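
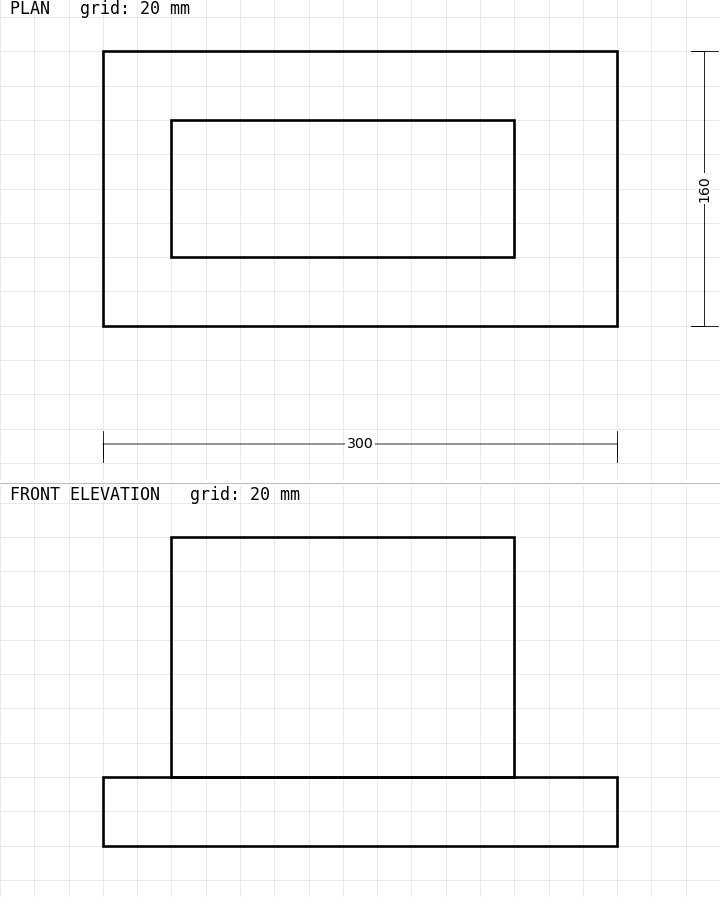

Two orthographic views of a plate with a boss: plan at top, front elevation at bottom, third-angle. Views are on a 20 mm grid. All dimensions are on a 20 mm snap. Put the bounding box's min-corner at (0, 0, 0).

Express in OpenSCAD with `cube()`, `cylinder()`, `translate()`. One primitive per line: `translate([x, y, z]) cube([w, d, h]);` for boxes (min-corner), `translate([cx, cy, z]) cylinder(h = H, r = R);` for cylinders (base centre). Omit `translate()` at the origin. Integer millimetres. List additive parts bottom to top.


cube([300, 160, 40]);
translate([40, 40, 40]) cube([200, 80, 140]);


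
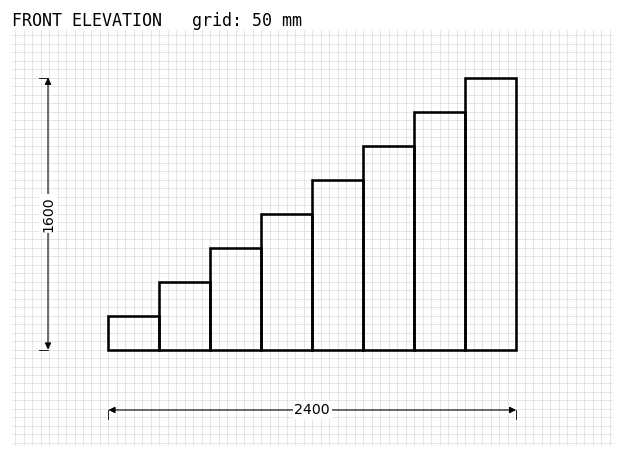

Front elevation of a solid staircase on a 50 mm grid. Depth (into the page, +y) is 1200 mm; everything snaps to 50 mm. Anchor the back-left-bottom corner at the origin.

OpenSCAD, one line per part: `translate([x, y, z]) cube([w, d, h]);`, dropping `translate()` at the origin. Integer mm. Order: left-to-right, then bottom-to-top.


cube([300, 1200, 200]);
translate([300, 0, 0]) cube([300, 1200, 400]);
translate([600, 0, 0]) cube([300, 1200, 600]);
translate([900, 0, 0]) cube([300, 1200, 800]);
translate([1200, 0, 0]) cube([300, 1200, 1000]);
translate([1500, 0, 0]) cube([300, 1200, 1200]);
translate([1800, 0, 0]) cube([300, 1200, 1400]);
translate([2100, 0, 0]) cube([300, 1200, 1600]);


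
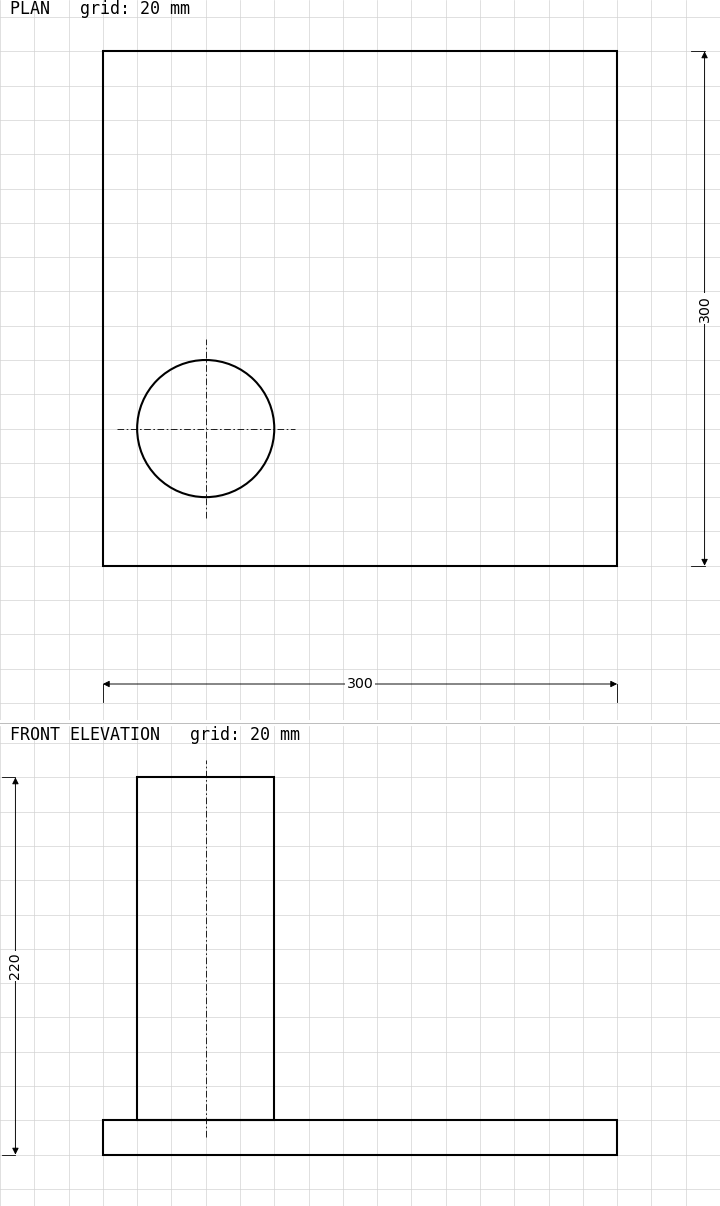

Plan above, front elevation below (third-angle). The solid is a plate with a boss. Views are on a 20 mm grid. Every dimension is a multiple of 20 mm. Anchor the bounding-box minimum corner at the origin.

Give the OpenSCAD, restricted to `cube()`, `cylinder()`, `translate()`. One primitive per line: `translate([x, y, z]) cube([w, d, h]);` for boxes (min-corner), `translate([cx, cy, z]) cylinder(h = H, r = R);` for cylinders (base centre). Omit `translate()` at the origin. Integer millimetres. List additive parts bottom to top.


cube([300, 300, 20]);
translate([60, 80, 20]) cylinder(h = 200, r = 40);


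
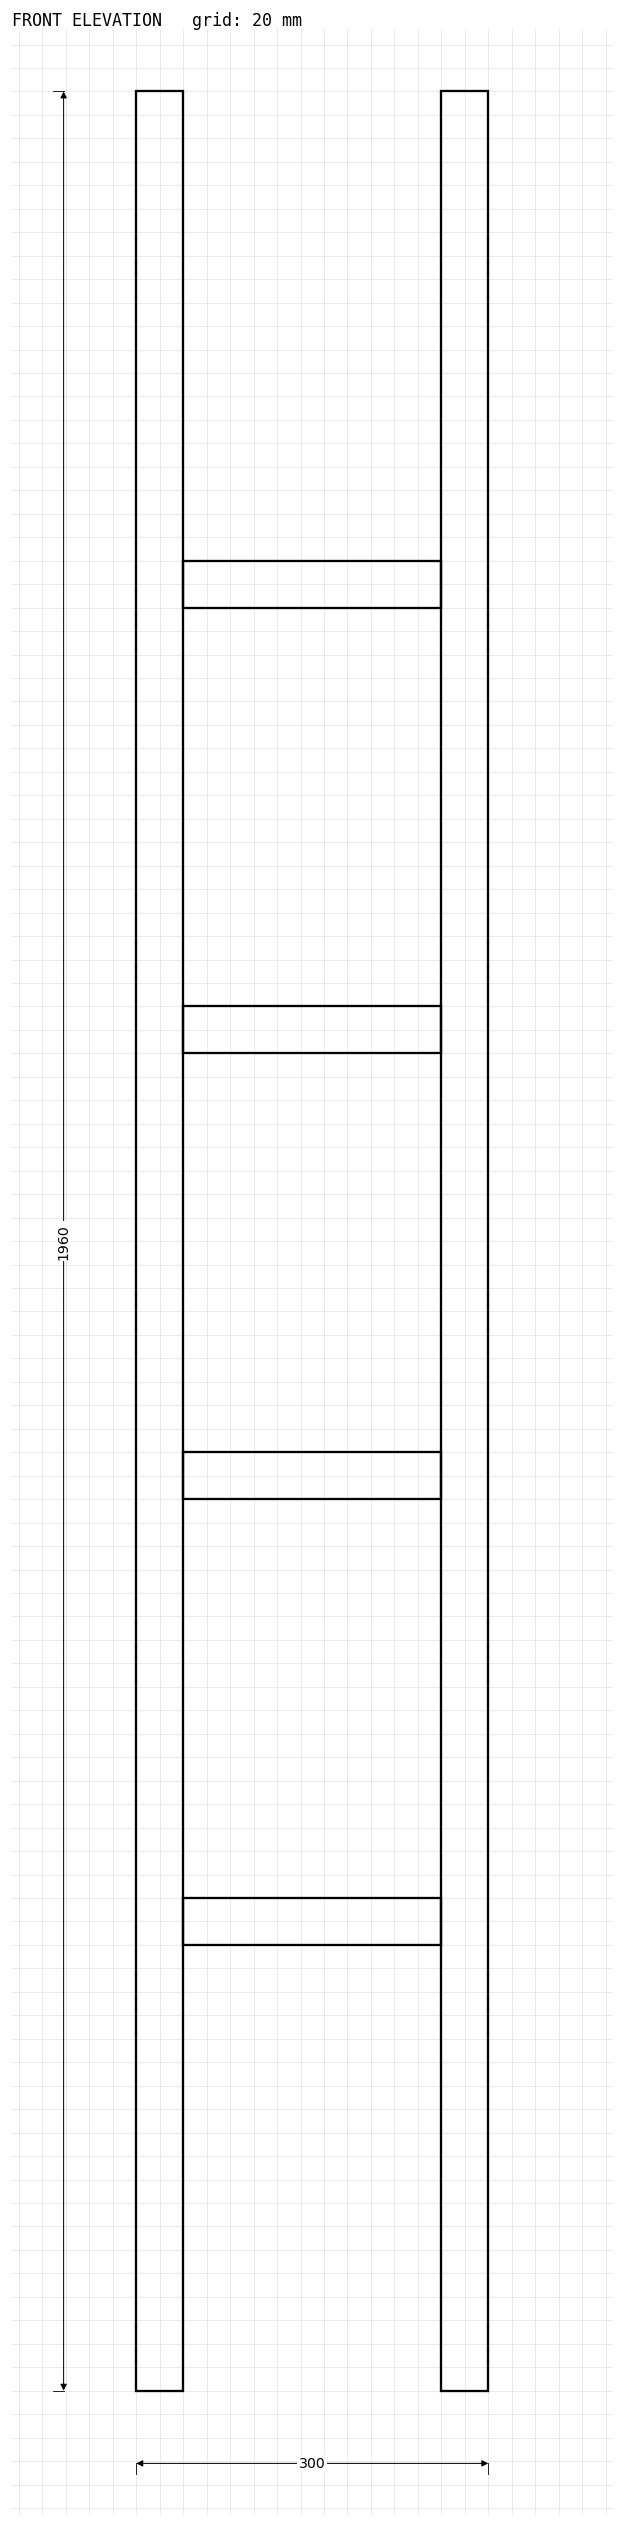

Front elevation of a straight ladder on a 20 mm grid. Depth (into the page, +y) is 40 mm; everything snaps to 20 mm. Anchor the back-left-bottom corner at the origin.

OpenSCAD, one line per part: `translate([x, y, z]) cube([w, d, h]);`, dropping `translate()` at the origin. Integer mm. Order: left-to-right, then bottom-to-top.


cube([40, 40, 1960]);
translate([40, 0, 380]) cube([220, 40, 40]);
translate([40, 0, 760]) cube([220, 40, 40]);
translate([40, 0, 1140]) cube([220, 40, 40]);
translate([40, 0, 1520]) cube([220, 40, 40]);
translate([260, 0, 0]) cube([40, 40, 1960]);


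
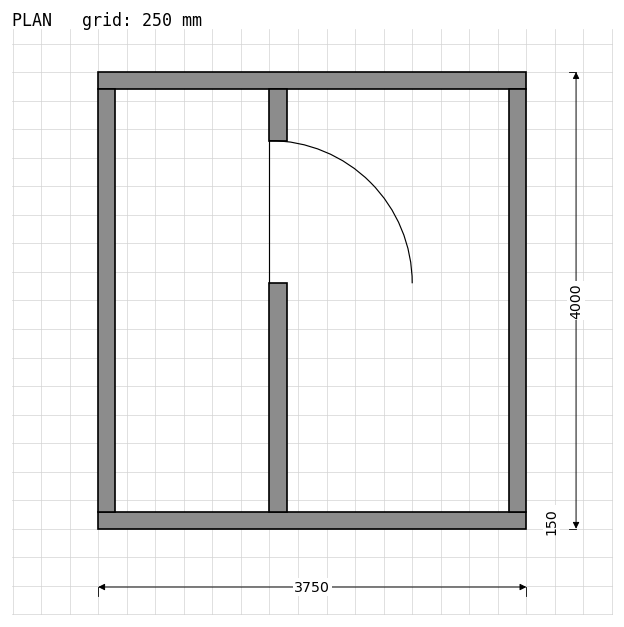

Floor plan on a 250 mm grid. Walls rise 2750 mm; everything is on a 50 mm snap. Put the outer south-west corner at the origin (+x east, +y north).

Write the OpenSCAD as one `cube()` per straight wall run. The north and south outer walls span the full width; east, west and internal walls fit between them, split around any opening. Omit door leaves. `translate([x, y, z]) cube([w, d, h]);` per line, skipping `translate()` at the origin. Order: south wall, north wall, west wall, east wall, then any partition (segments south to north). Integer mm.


cube([3750, 150, 2750]);
translate([0, 3850, 0]) cube([3750, 150, 2750]);
translate([0, 150, 0]) cube([150, 3700, 2750]);
translate([3600, 150, 0]) cube([150, 3700, 2750]);
translate([1500, 150, 0]) cube([150, 2000, 2750]);
translate([1500, 3400, 0]) cube([150, 450, 2750]);


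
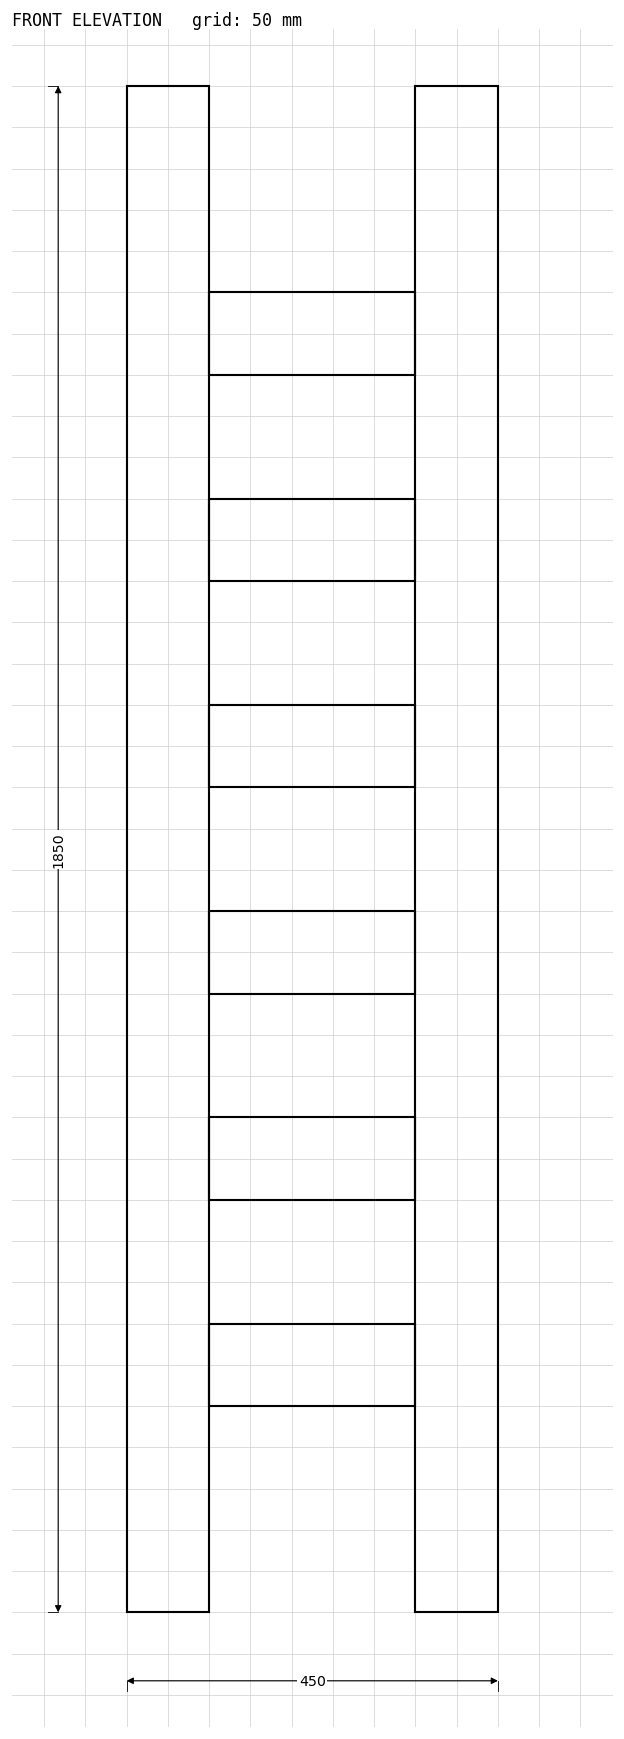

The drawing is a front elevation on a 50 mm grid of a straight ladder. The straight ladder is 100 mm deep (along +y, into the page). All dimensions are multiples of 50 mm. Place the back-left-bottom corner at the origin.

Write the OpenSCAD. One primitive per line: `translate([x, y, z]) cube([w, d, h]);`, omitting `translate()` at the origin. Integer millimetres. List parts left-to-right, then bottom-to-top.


cube([100, 100, 1850]);
translate([100, 0, 250]) cube([250, 100, 100]);
translate([100, 0, 500]) cube([250, 100, 100]);
translate([100, 0, 750]) cube([250, 100, 100]);
translate([100, 0, 1000]) cube([250, 100, 100]);
translate([100, 0, 1250]) cube([250, 100, 100]);
translate([100, 0, 1500]) cube([250, 100, 100]);
translate([350, 0, 0]) cube([100, 100, 1850]);


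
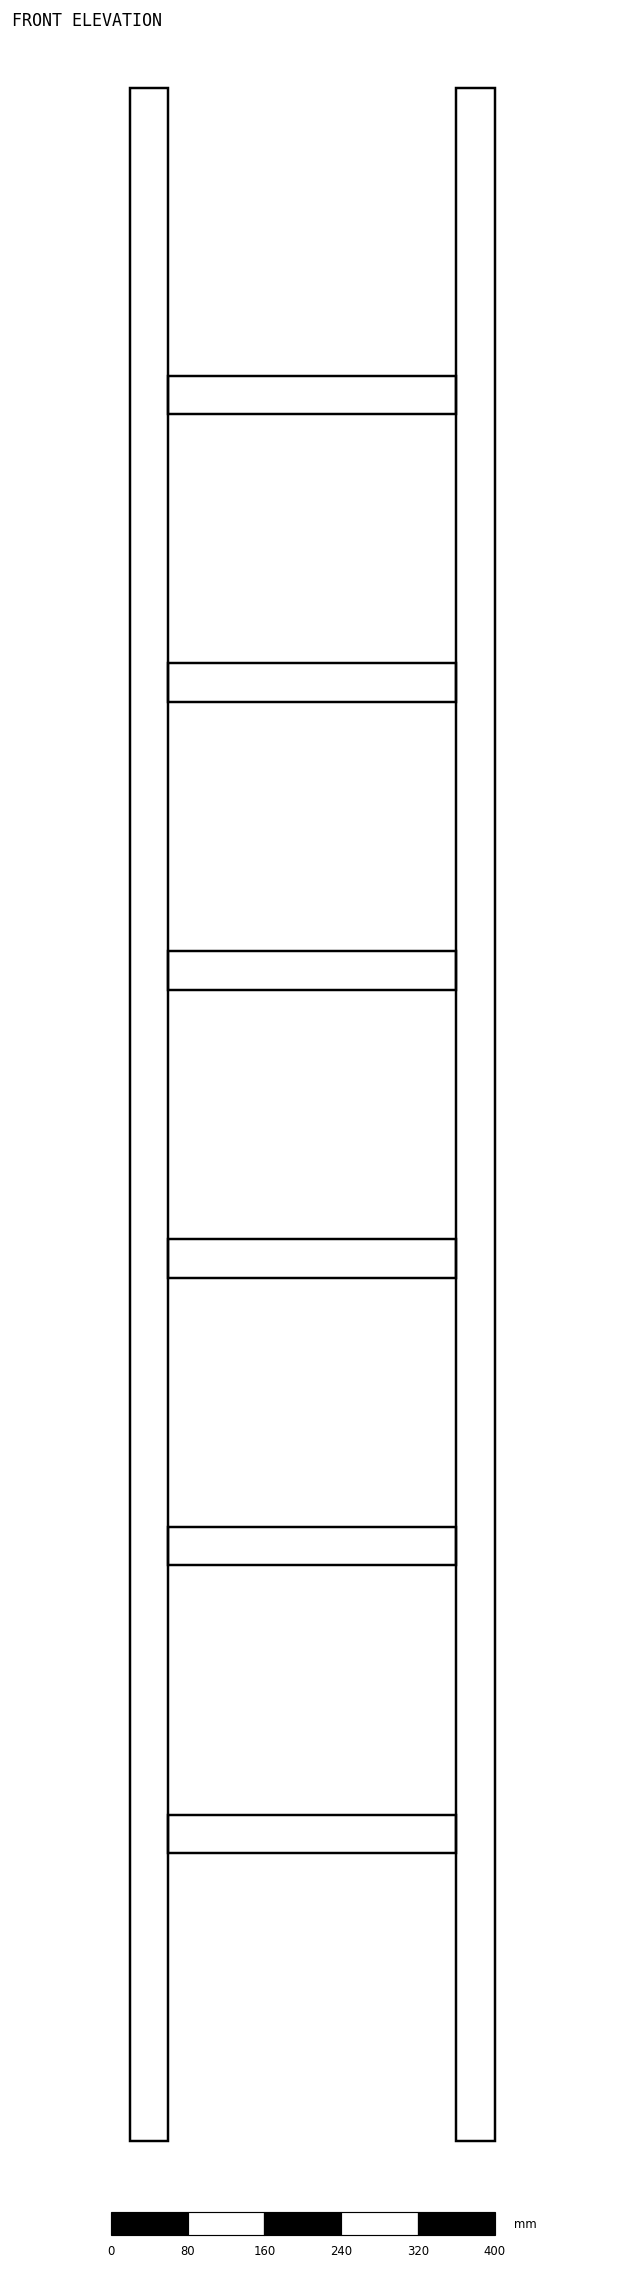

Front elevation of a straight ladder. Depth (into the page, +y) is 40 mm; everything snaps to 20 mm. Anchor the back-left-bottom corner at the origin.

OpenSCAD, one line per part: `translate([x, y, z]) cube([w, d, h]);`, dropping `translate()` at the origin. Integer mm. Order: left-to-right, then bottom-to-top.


cube([40, 40, 2140]);
translate([40, 0, 300]) cube([300, 40, 40]);
translate([40, 0, 600]) cube([300, 40, 40]);
translate([40, 0, 900]) cube([300, 40, 40]);
translate([40, 0, 1200]) cube([300, 40, 40]);
translate([40, 0, 1500]) cube([300, 40, 40]);
translate([40, 0, 1800]) cube([300, 40, 40]);
translate([340, 0, 0]) cube([40, 40, 2140]);


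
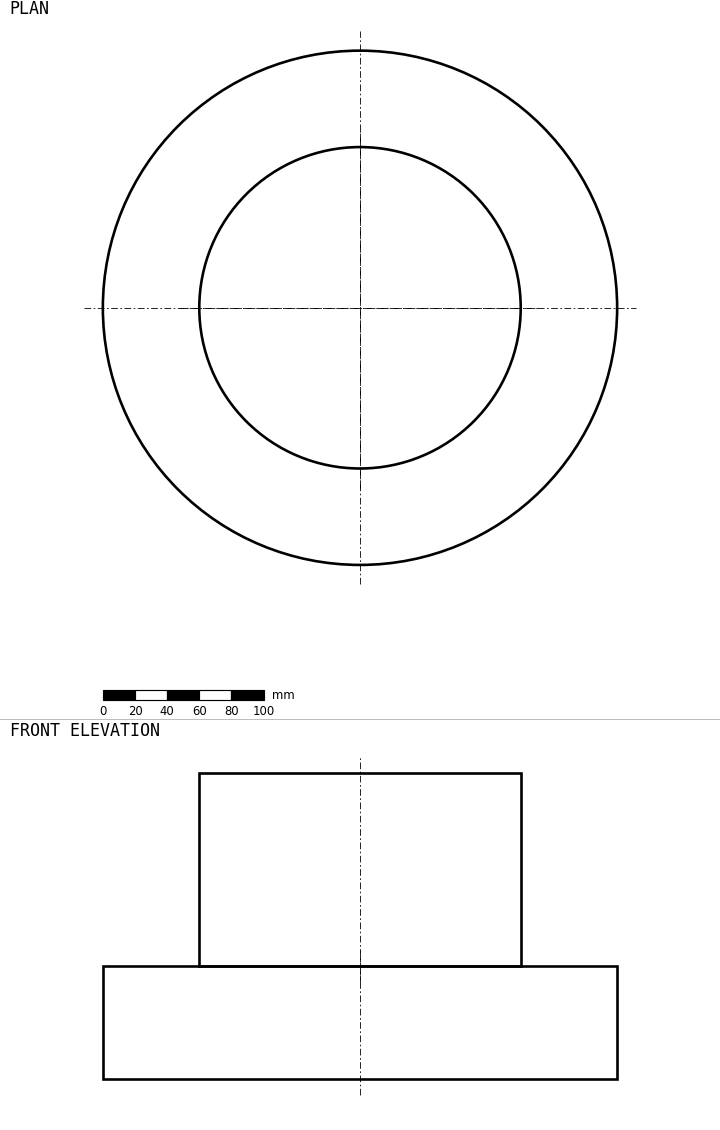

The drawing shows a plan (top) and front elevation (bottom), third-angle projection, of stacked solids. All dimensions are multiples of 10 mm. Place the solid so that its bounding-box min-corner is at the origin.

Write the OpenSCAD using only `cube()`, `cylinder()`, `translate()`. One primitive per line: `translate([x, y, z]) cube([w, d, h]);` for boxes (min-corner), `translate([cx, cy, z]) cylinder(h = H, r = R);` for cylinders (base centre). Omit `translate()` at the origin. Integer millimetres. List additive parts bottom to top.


translate([160, 160, 0]) cylinder(h = 70, r = 160);
translate([160, 160, 70]) cylinder(h = 120, r = 100);


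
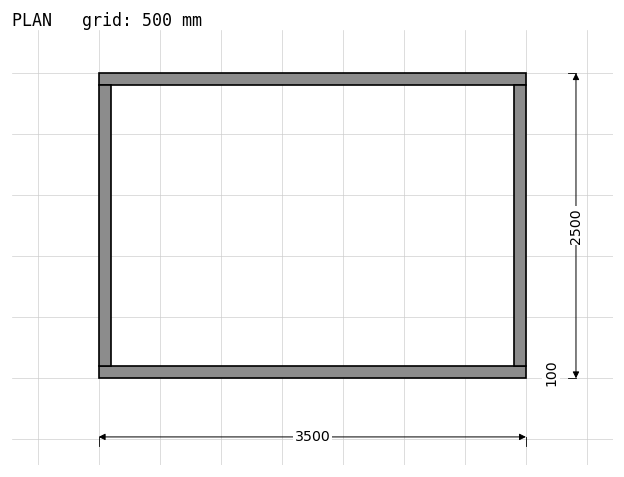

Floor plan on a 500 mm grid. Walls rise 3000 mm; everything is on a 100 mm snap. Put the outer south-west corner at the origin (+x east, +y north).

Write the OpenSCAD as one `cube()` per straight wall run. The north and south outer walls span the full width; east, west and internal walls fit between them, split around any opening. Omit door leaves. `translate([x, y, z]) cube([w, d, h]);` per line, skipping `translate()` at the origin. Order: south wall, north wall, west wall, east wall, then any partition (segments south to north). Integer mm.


cube([3500, 100, 3000]);
translate([0, 2400, 0]) cube([3500, 100, 3000]);
translate([0, 100, 0]) cube([100, 2300, 3000]);
translate([3400, 100, 0]) cube([100, 2300, 3000]);


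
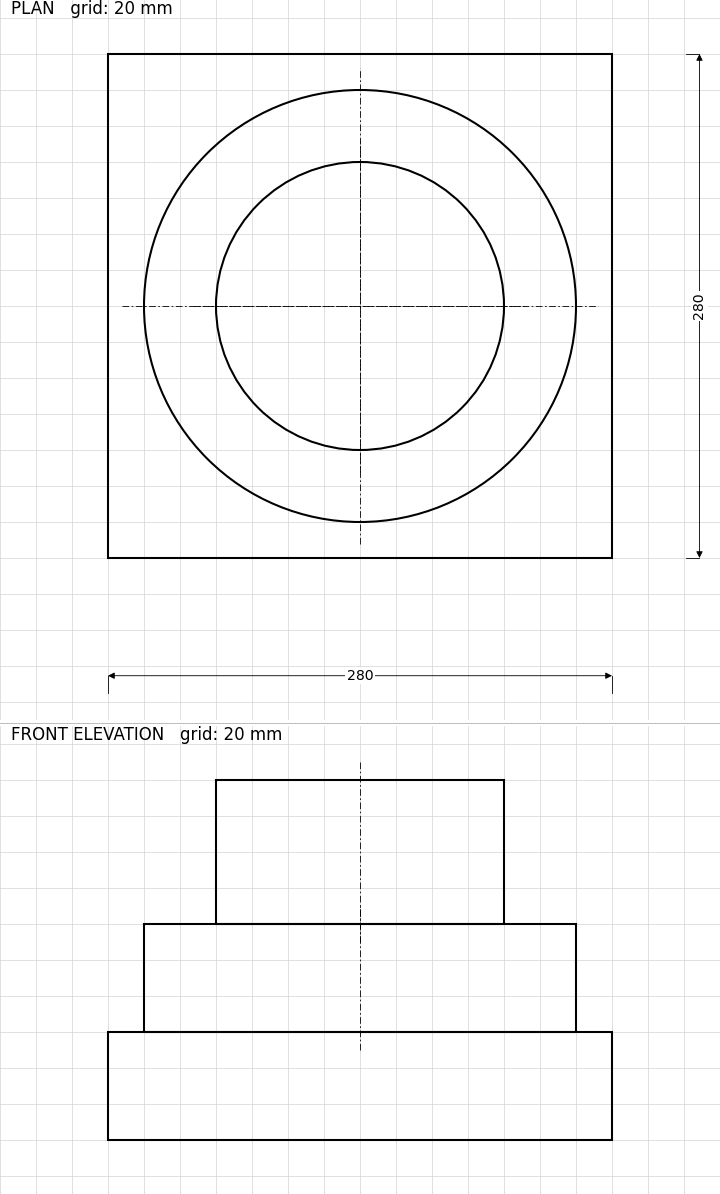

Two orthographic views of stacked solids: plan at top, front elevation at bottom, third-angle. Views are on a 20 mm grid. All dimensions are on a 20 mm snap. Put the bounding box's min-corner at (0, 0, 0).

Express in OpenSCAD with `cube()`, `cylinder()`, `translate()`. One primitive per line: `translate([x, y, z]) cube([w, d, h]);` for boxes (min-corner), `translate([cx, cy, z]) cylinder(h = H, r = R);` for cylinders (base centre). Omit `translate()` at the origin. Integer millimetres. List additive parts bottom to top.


cube([280, 280, 60]);
translate([140, 140, 60]) cylinder(h = 60, r = 120);
translate([140, 140, 120]) cylinder(h = 80, r = 80);


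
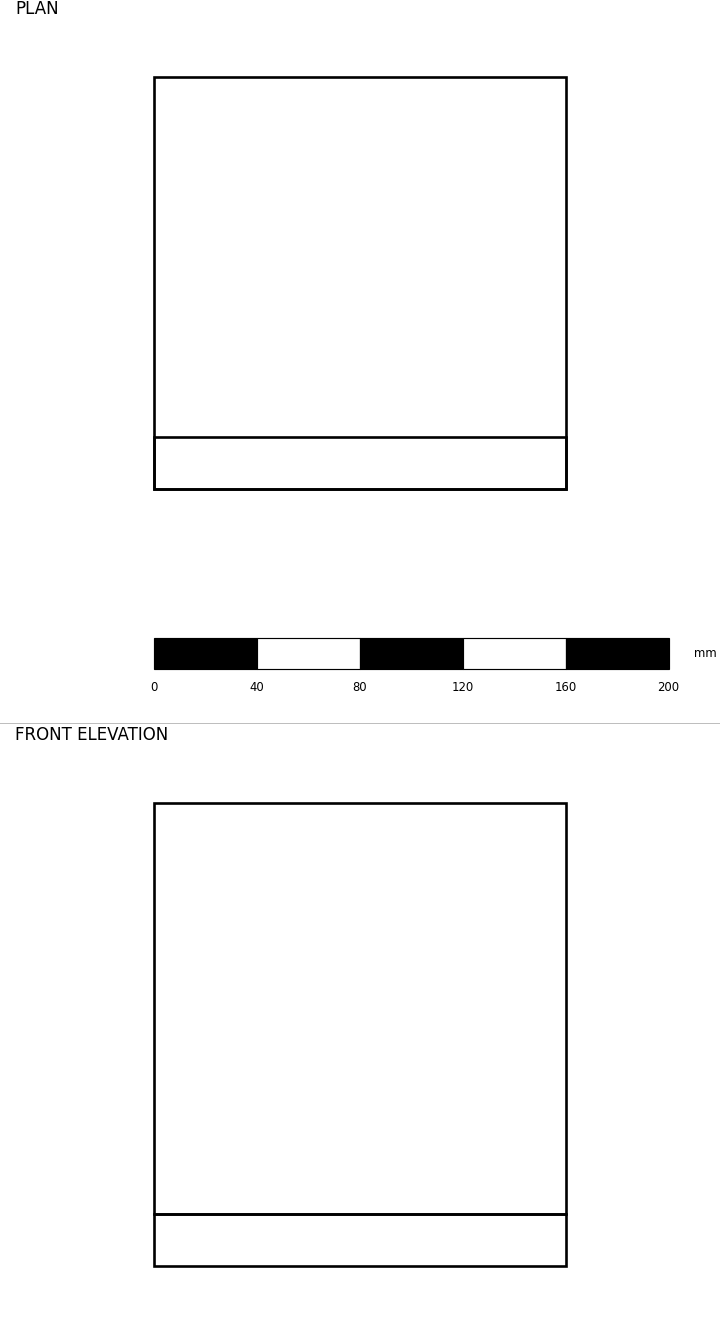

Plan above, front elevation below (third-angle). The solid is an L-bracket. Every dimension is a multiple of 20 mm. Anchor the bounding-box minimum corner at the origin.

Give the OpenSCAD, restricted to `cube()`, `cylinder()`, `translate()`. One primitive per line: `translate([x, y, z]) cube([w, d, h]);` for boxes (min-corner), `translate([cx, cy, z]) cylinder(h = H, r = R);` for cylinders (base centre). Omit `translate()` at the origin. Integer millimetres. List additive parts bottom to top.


cube([160, 160, 20]);
translate([0, 0, 20]) cube([160, 20, 160]);


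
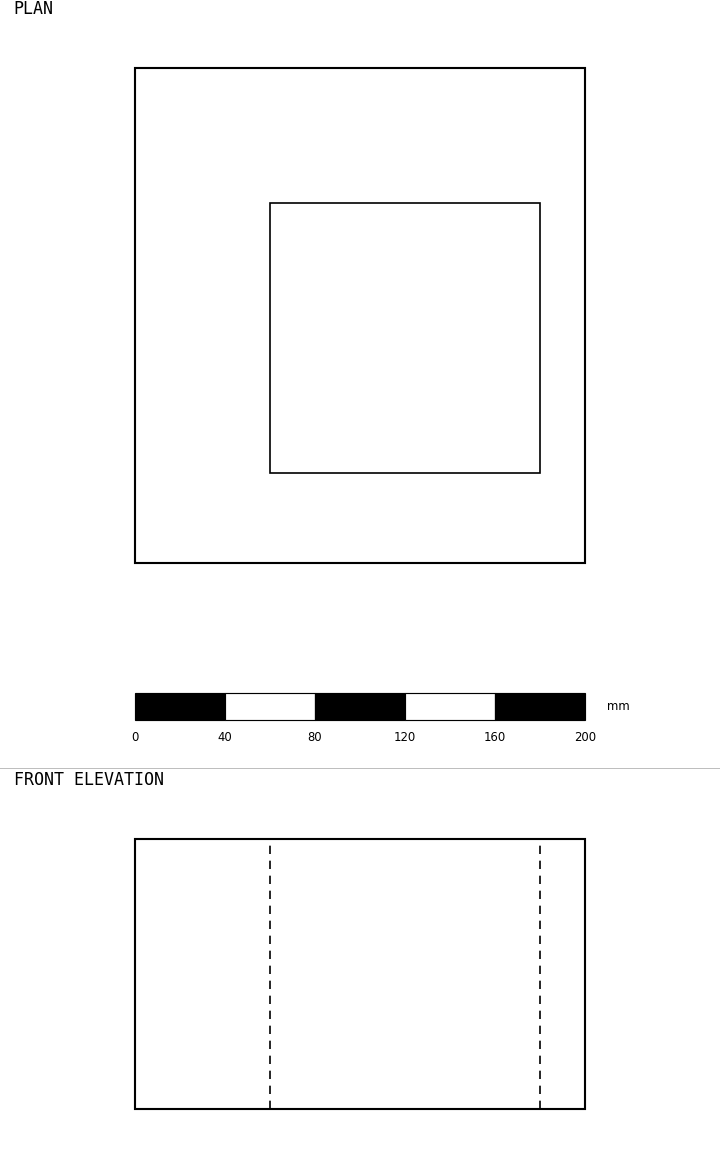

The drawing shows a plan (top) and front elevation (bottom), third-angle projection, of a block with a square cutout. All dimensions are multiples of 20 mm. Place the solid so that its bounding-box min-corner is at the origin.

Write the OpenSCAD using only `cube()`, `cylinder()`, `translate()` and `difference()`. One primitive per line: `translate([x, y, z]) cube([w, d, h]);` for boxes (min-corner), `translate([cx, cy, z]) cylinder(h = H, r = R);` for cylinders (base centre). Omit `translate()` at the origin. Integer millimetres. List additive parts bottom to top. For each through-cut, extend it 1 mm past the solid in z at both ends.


difference() {
  cube([200, 220, 120]);
  translate([60, 40, -1]) cube([120, 120, 122]);
}


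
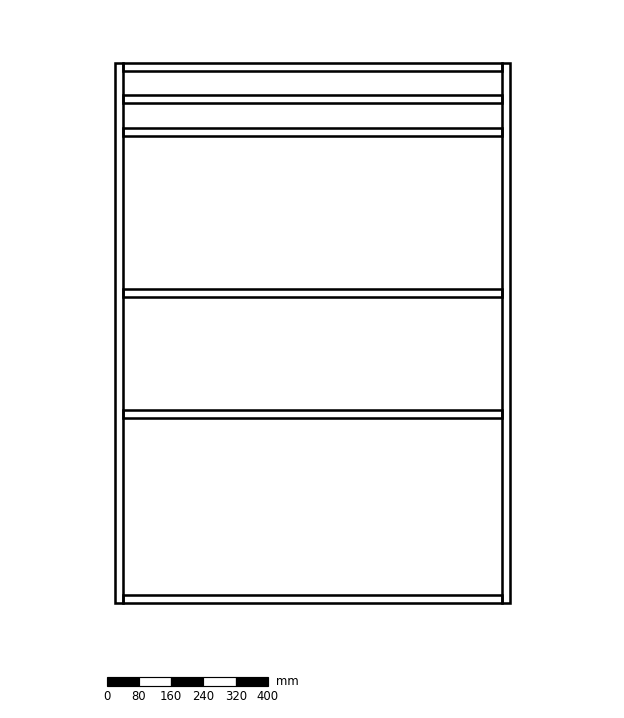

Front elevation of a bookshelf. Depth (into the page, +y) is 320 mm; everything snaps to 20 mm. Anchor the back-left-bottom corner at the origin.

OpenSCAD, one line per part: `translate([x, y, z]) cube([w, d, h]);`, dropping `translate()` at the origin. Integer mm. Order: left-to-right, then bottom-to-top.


cube([20, 320, 1340]);
translate([20, 0, 0]) cube([940, 320, 20]);
translate([20, 0, 460]) cube([940, 320, 20]);
translate([20, 0, 760]) cube([940, 320, 20]);
translate([20, 0, 1160]) cube([940, 320, 20]);
translate([20, 0, 1240]) cube([940, 320, 20]);
translate([20, 0, 1320]) cube([940, 320, 20]);
translate([960, 0, 0]) cube([20, 320, 1340]);


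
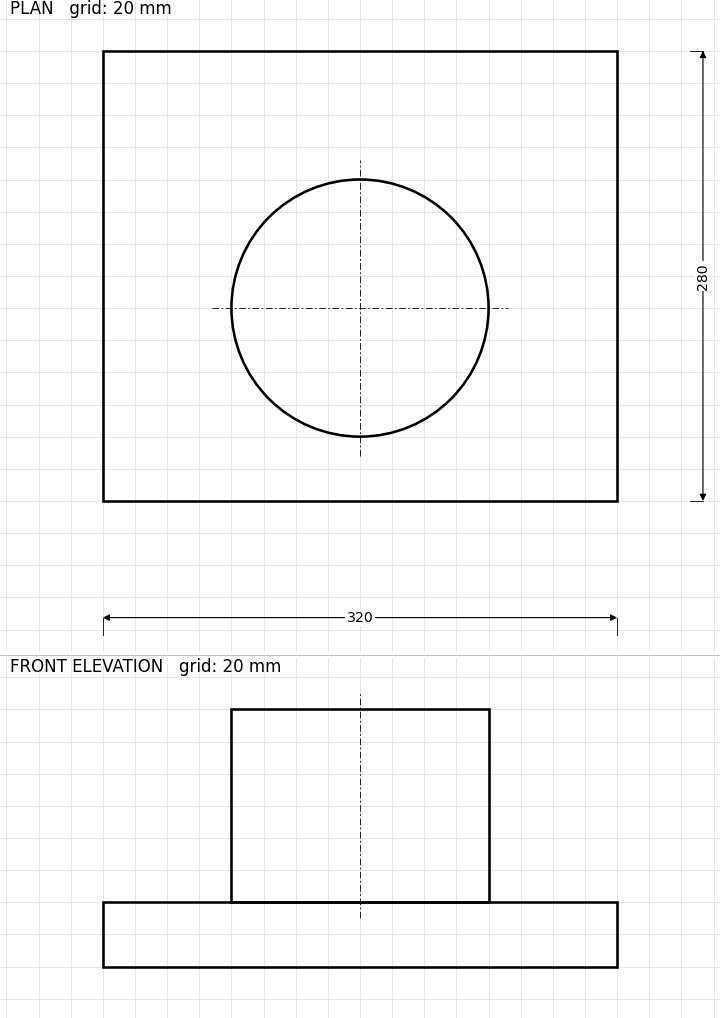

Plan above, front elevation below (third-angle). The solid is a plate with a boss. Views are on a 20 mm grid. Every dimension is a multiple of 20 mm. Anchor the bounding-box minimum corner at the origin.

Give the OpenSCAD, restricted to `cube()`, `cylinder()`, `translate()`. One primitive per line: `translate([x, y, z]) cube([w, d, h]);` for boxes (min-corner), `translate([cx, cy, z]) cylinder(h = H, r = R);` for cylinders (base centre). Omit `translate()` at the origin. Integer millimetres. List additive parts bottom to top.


cube([320, 280, 40]);
translate([160, 120, 40]) cylinder(h = 120, r = 80);


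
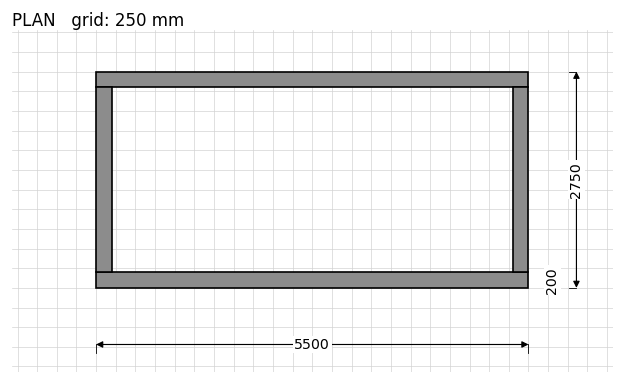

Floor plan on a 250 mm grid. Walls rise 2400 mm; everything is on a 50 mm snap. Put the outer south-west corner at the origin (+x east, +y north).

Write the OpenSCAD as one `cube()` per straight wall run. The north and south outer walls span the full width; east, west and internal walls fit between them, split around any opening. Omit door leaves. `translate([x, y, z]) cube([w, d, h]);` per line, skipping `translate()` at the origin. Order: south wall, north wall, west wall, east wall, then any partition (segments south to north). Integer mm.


cube([5500, 200, 2400]);
translate([0, 2550, 0]) cube([5500, 200, 2400]);
translate([0, 200, 0]) cube([200, 2350, 2400]);
translate([5300, 200, 0]) cube([200, 2350, 2400]);


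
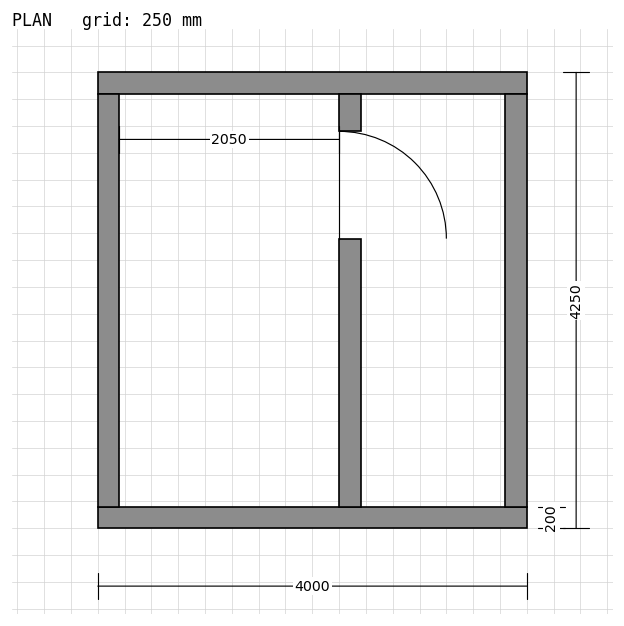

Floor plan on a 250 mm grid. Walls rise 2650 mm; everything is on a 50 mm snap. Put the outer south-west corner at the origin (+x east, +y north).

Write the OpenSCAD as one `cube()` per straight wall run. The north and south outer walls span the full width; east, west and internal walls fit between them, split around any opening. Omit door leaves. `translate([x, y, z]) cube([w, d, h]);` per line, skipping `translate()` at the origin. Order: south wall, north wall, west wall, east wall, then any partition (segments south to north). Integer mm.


cube([4000, 200, 2650]);
translate([0, 4050, 0]) cube([4000, 200, 2650]);
translate([0, 200, 0]) cube([200, 3850, 2650]);
translate([3800, 200, 0]) cube([200, 3850, 2650]);
translate([2250, 200, 0]) cube([200, 2500, 2650]);
translate([2250, 3700, 0]) cube([200, 350, 2650]);


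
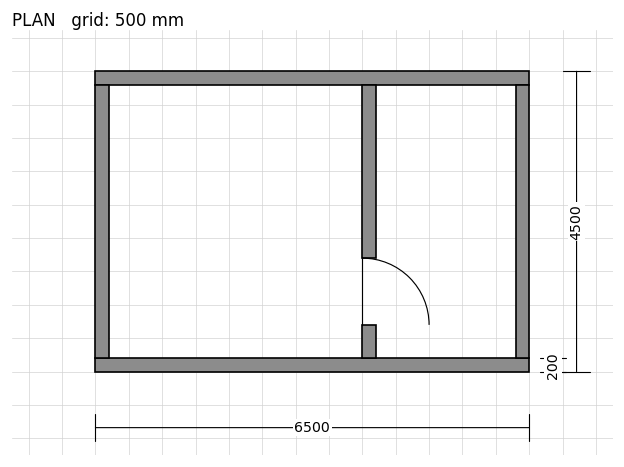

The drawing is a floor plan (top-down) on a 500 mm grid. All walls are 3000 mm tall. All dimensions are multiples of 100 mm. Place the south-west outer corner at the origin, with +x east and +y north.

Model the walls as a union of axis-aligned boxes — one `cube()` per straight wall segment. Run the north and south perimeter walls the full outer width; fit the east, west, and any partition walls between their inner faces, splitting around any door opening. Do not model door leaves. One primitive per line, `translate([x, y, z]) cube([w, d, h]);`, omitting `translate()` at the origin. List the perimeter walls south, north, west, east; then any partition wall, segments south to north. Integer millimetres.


cube([6500, 200, 3000]);
translate([0, 4300, 0]) cube([6500, 200, 3000]);
translate([0, 200, 0]) cube([200, 4100, 3000]);
translate([6300, 200, 0]) cube([200, 4100, 3000]);
translate([4000, 200, 0]) cube([200, 500, 3000]);
translate([4000, 1700, 0]) cube([200, 2600, 3000]);


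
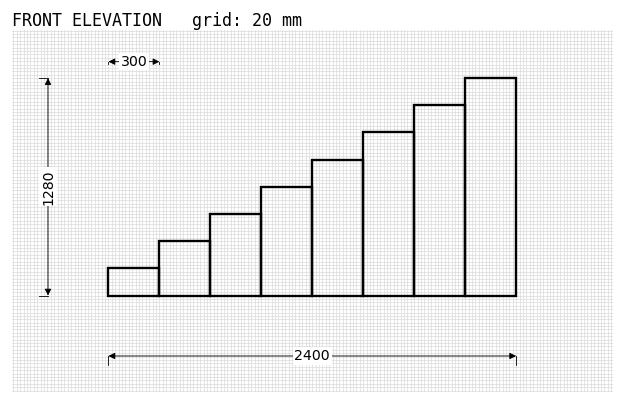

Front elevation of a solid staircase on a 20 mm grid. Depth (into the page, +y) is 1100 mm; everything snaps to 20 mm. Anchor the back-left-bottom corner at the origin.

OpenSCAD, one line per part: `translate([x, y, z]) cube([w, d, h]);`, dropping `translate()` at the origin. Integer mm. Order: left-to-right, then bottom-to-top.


cube([300, 1100, 160]);
translate([300, 0, 0]) cube([300, 1100, 320]);
translate([600, 0, 0]) cube([300, 1100, 480]);
translate([900, 0, 0]) cube([300, 1100, 640]);
translate([1200, 0, 0]) cube([300, 1100, 800]);
translate([1500, 0, 0]) cube([300, 1100, 960]);
translate([1800, 0, 0]) cube([300, 1100, 1120]);
translate([2100, 0, 0]) cube([300, 1100, 1280]);


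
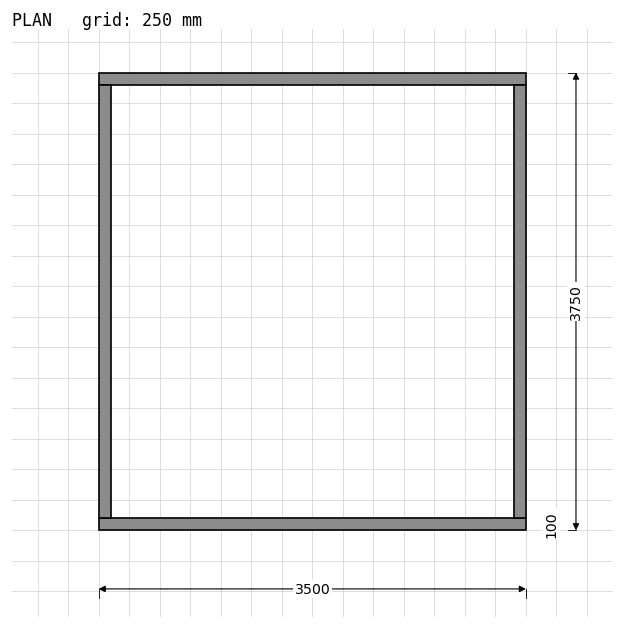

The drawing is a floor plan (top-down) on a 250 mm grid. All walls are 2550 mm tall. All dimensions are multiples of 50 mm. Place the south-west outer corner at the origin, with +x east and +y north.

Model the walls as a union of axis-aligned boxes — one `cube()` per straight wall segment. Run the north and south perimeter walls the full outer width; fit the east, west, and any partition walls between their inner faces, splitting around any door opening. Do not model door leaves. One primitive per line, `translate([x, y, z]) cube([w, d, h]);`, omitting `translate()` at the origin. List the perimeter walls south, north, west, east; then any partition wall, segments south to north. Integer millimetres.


cube([3500, 100, 2550]);
translate([0, 3650, 0]) cube([3500, 100, 2550]);
translate([0, 100, 0]) cube([100, 3550, 2550]);
translate([3400, 100, 0]) cube([100, 3550, 2550]);


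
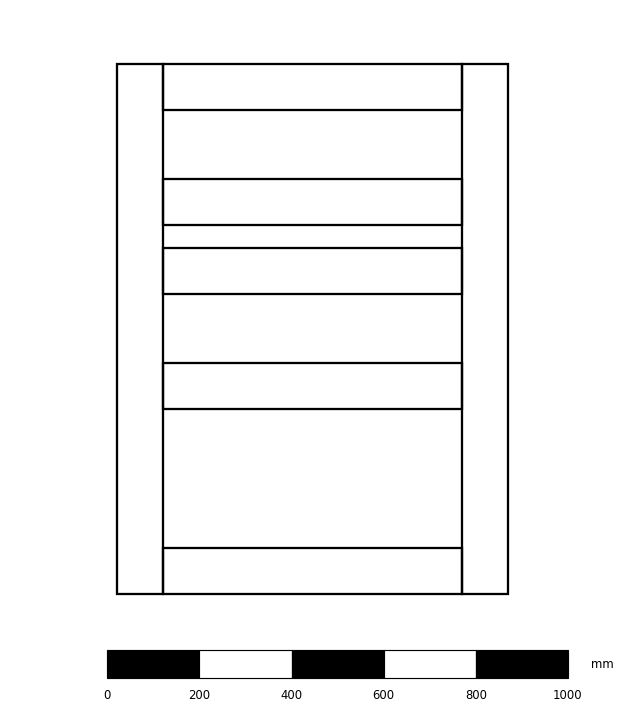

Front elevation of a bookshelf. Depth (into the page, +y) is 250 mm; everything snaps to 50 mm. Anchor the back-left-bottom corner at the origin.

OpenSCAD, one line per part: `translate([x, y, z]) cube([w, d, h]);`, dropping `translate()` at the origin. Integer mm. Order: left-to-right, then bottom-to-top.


cube([100, 250, 1150]);
translate([100, 0, 0]) cube([650, 250, 100]);
translate([100, 0, 400]) cube([650, 250, 100]);
translate([100, 0, 650]) cube([650, 250, 100]);
translate([100, 0, 800]) cube([650, 250, 100]);
translate([100, 0, 1050]) cube([650, 250, 100]);
translate([750, 0, 0]) cube([100, 250, 1150]);


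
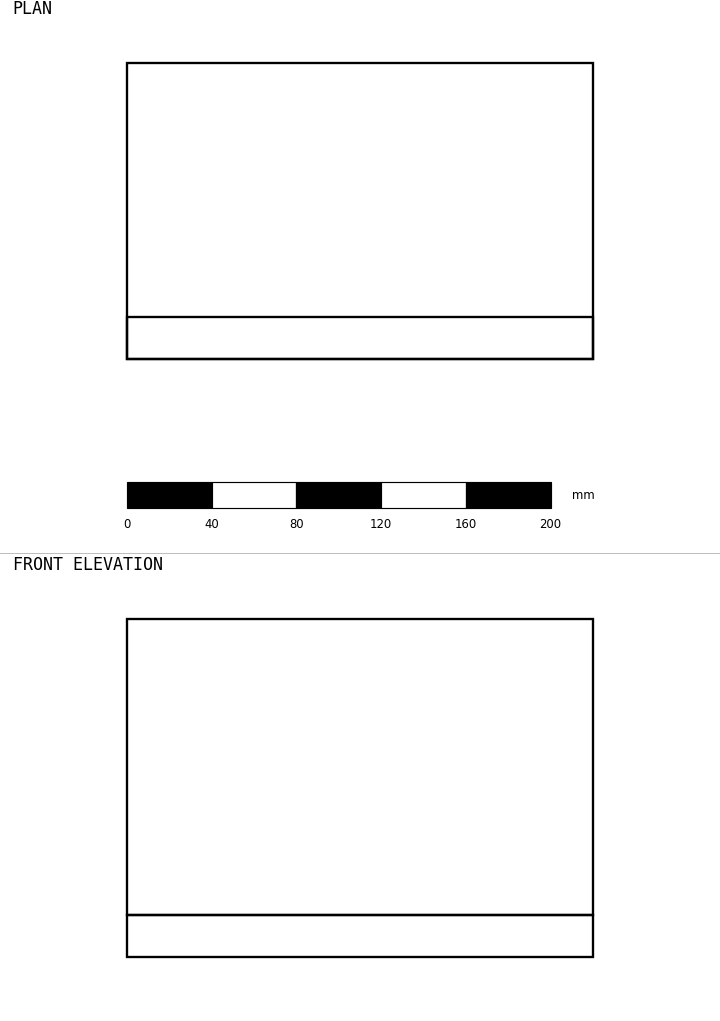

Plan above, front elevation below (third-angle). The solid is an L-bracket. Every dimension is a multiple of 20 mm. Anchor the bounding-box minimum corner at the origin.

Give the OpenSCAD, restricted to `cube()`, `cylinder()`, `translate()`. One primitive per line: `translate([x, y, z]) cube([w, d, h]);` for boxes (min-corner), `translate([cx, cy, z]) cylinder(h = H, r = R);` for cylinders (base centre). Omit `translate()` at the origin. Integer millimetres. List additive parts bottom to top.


cube([220, 140, 20]);
translate([0, 0, 20]) cube([220, 20, 140]);


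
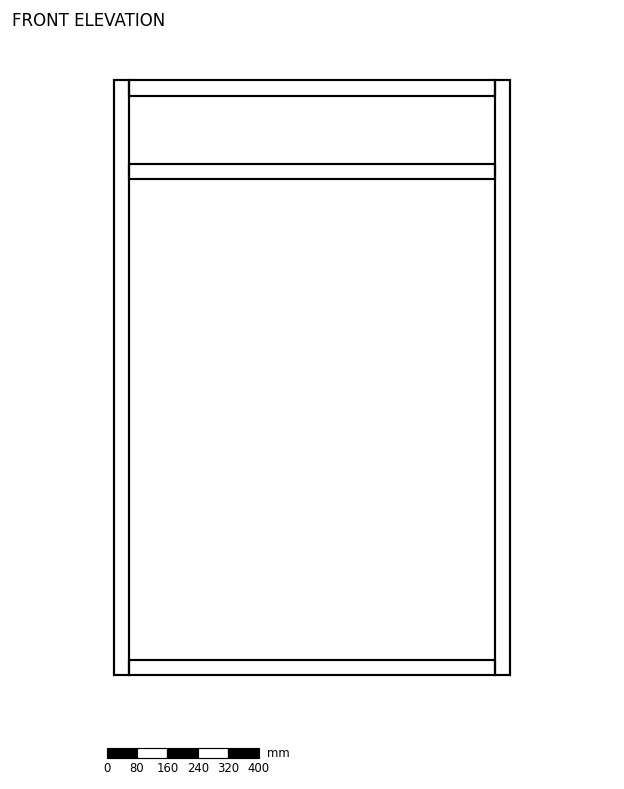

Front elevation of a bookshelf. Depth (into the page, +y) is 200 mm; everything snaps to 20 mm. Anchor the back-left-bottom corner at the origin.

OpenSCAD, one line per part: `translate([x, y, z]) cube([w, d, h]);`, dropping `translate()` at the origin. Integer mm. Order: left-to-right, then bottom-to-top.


cube([40, 200, 1560]);
translate([40, 0, 0]) cube([960, 200, 40]);
translate([40, 0, 1300]) cube([960, 200, 40]);
translate([40, 0, 1520]) cube([960, 200, 40]);
translate([1000, 0, 0]) cube([40, 200, 1560]);


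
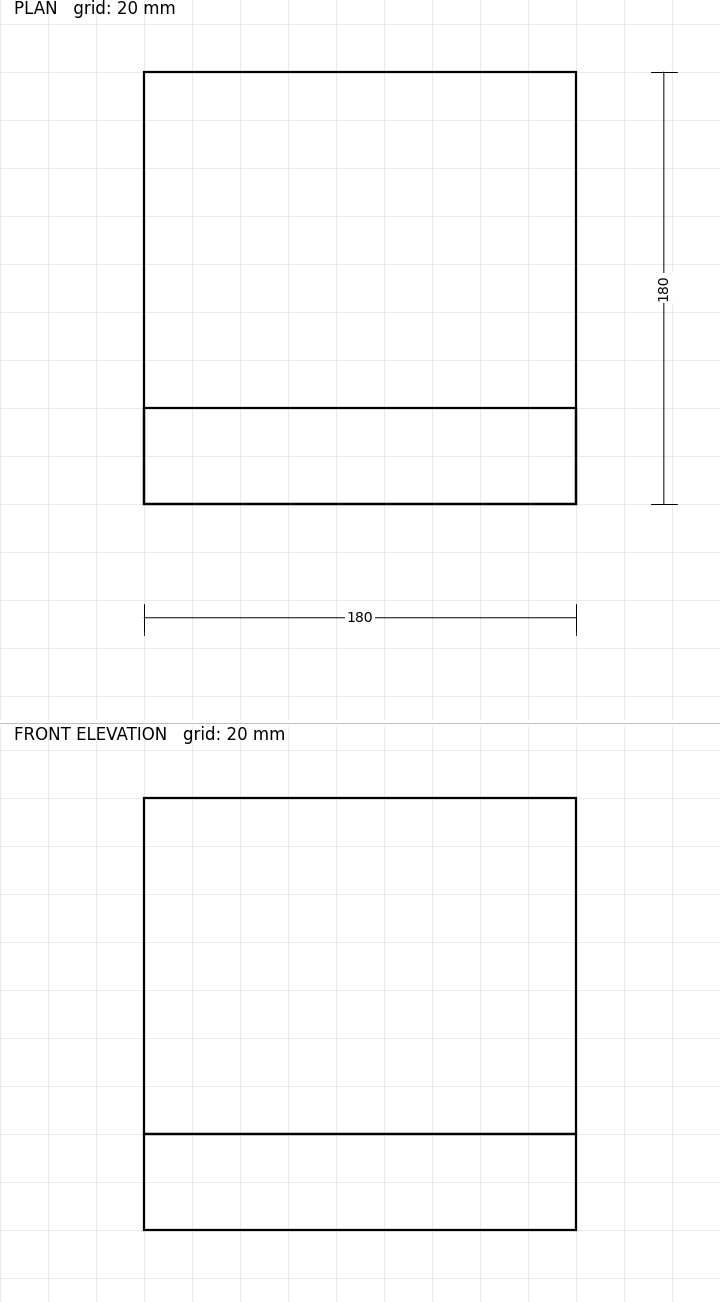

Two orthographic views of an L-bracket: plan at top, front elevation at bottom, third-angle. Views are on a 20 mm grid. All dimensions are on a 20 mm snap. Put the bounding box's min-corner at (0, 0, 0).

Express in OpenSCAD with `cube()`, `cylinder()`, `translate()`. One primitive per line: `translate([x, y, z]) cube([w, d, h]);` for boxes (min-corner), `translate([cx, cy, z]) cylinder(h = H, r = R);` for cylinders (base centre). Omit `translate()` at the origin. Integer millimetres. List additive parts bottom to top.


cube([180, 180, 40]);
translate([0, 0, 40]) cube([180, 40, 140]);


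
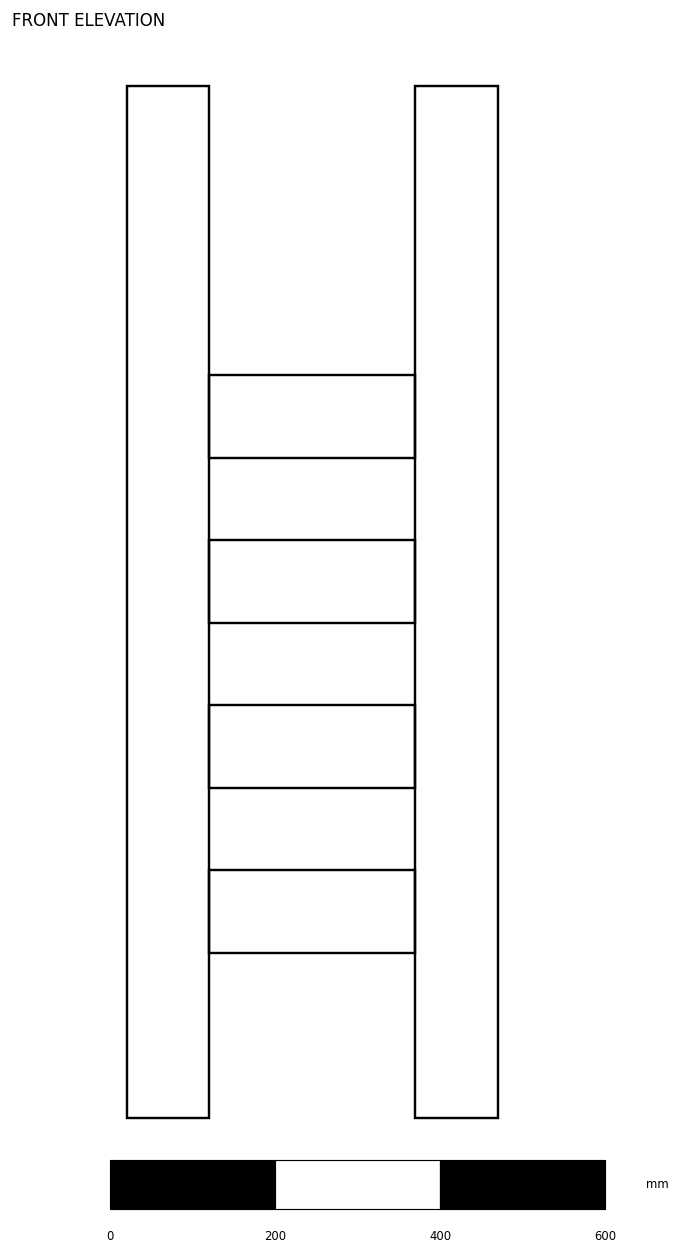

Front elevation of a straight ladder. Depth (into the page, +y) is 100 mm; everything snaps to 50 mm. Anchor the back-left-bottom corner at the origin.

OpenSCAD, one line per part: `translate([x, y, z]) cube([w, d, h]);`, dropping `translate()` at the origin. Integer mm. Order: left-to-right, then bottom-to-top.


cube([100, 100, 1250]);
translate([100, 0, 200]) cube([250, 100, 100]);
translate([100, 0, 400]) cube([250, 100, 100]);
translate([100, 0, 600]) cube([250, 100, 100]);
translate([100, 0, 800]) cube([250, 100, 100]);
translate([350, 0, 0]) cube([100, 100, 1250]);


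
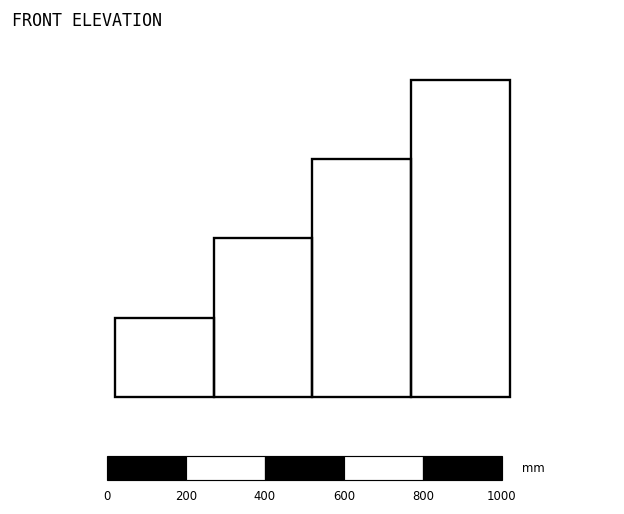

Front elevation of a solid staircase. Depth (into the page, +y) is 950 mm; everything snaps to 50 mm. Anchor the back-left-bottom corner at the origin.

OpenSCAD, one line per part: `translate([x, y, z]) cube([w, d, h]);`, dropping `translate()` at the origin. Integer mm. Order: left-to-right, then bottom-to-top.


cube([250, 950, 200]);
translate([250, 0, 0]) cube([250, 950, 400]);
translate([500, 0, 0]) cube([250, 950, 600]);
translate([750, 0, 0]) cube([250, 950, 800]);


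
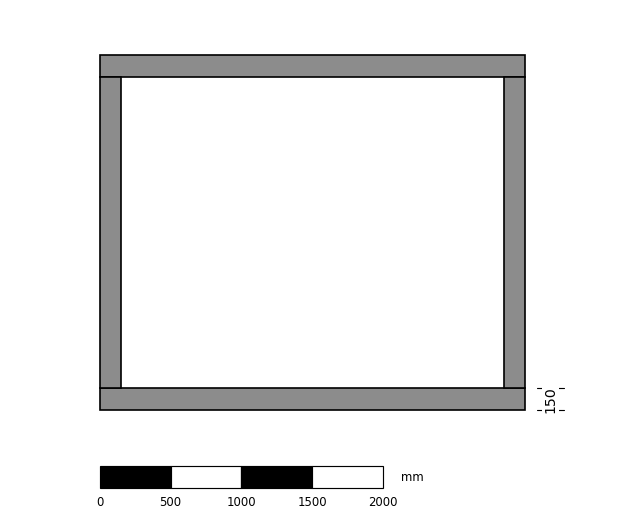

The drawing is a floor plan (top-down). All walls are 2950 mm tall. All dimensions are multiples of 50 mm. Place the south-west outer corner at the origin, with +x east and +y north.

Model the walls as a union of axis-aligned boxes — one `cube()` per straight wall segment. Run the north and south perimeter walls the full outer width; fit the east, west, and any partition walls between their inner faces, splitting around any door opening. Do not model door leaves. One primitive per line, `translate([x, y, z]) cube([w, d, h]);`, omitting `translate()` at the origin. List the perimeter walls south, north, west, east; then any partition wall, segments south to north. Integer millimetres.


cube([3000, 150, 2950]);
translate([0, 2350, 0]) cube([3000, 150, 2950]);
translate([0, 150, 0]) cube([150, 2200, 2950]);
translate([2850, 150, 0]) cube([150, 2200, 2950]);


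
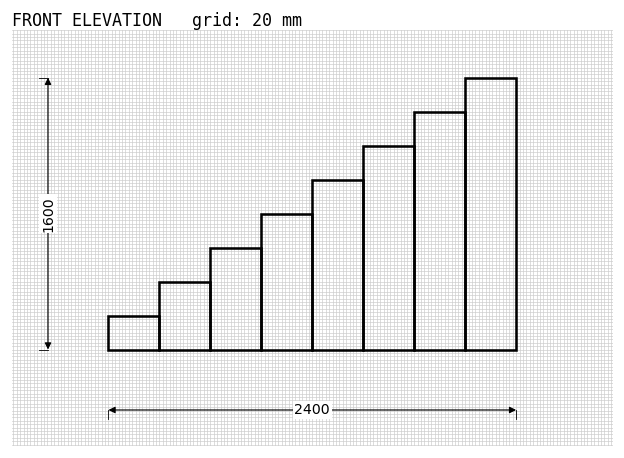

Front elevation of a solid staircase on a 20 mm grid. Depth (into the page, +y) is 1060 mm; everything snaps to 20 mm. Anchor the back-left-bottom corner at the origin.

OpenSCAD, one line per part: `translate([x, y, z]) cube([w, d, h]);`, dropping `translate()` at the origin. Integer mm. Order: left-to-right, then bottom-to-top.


cube([300, 1060, 200]);
translate([300, 0, 0]) cube([300, 1060, 400]);
translate([600, 0, 0]) cube([300, 1060, 600]);
translate([900, 0, 0]) cube([300, 1060, 800]);
translate([1200, 0, 0]) cube([300, 1060, 1000]);
translate([1500, 0, 0]) cube([300, 1060, 1200]);
translate([1800, 0, 0]) cube([300, 1060, 1400]);
translate([2100, 0, 0]) cube([300, 1060, 1600]);


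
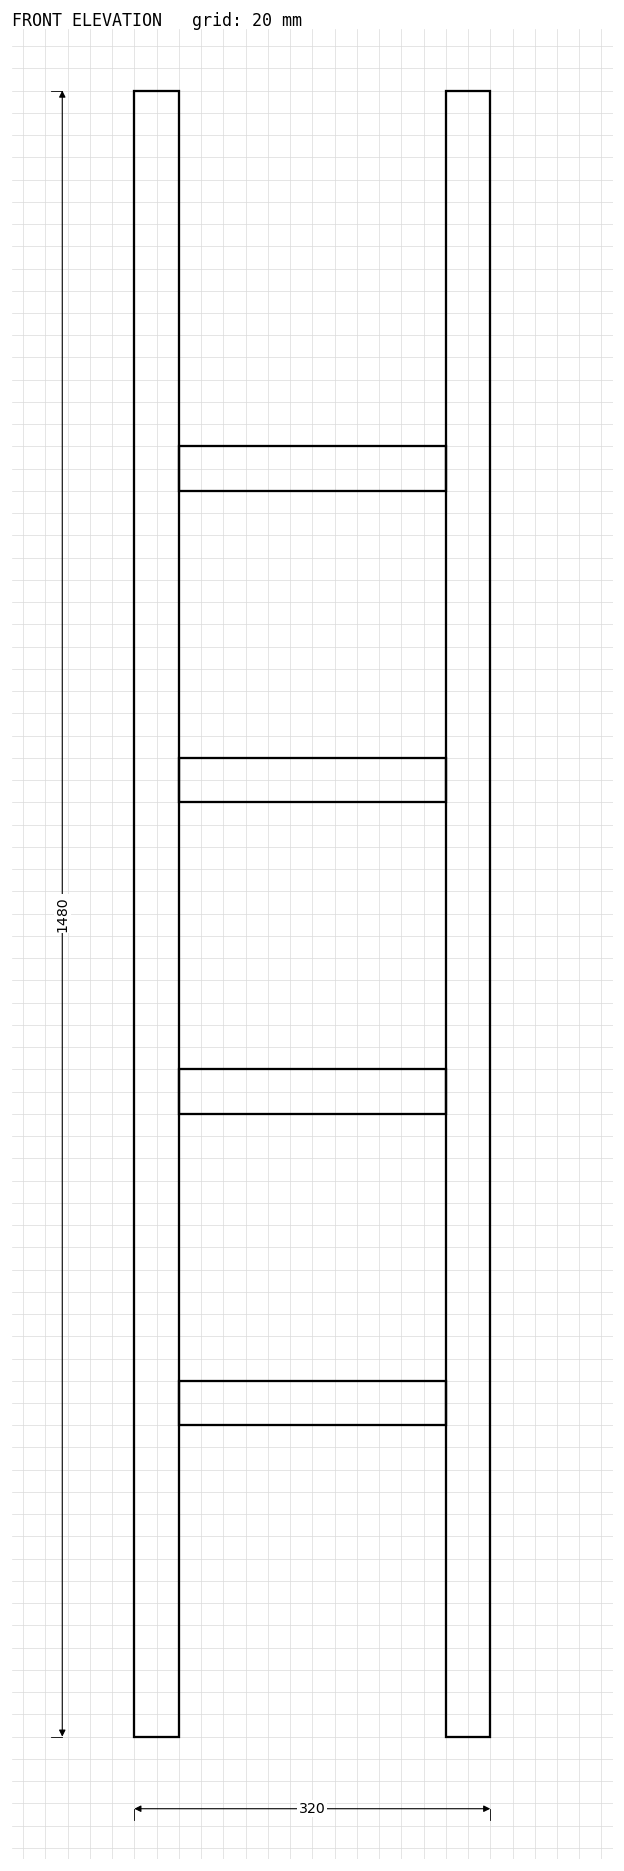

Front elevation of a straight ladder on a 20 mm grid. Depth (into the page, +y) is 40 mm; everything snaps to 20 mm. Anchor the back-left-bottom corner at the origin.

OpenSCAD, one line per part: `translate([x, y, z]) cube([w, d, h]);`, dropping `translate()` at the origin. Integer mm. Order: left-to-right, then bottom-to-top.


cube([40, 40, 1480]);
translate([40, 0, 280]) cube([240, 40, 40]);
translate([40, 0, 560]) cube([240, 40, 40]);
translate([40, 0, 840]) cube([240, 40, 40]);
translate([40, 0, 1120]) cube([240, 40, 40]);
translate([280, 0, 0]) cube([40, 40, 1480]);


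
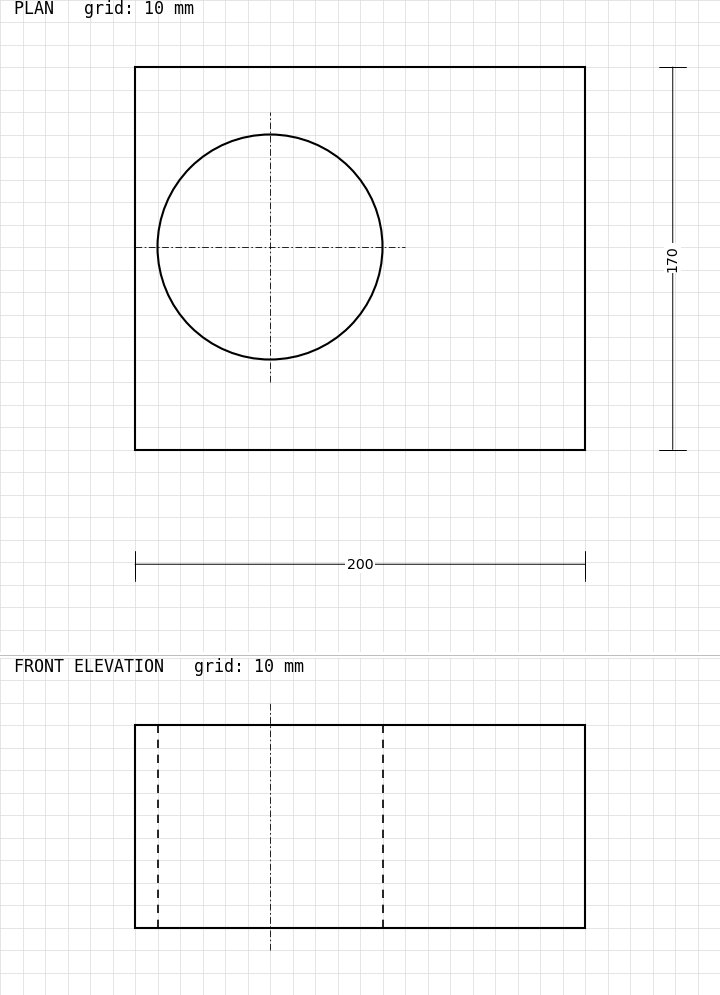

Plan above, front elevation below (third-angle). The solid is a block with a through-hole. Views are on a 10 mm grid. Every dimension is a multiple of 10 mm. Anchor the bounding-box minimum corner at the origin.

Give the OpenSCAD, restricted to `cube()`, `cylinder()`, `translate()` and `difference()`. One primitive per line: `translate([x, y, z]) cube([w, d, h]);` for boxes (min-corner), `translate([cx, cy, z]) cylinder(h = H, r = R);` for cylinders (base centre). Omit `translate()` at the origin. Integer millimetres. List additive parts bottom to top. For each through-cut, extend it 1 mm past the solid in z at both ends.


difference() {
  cube([200, 170, 90]);
  translate([60, 90, -1]) cylinder(h = 92, r = 50);
}


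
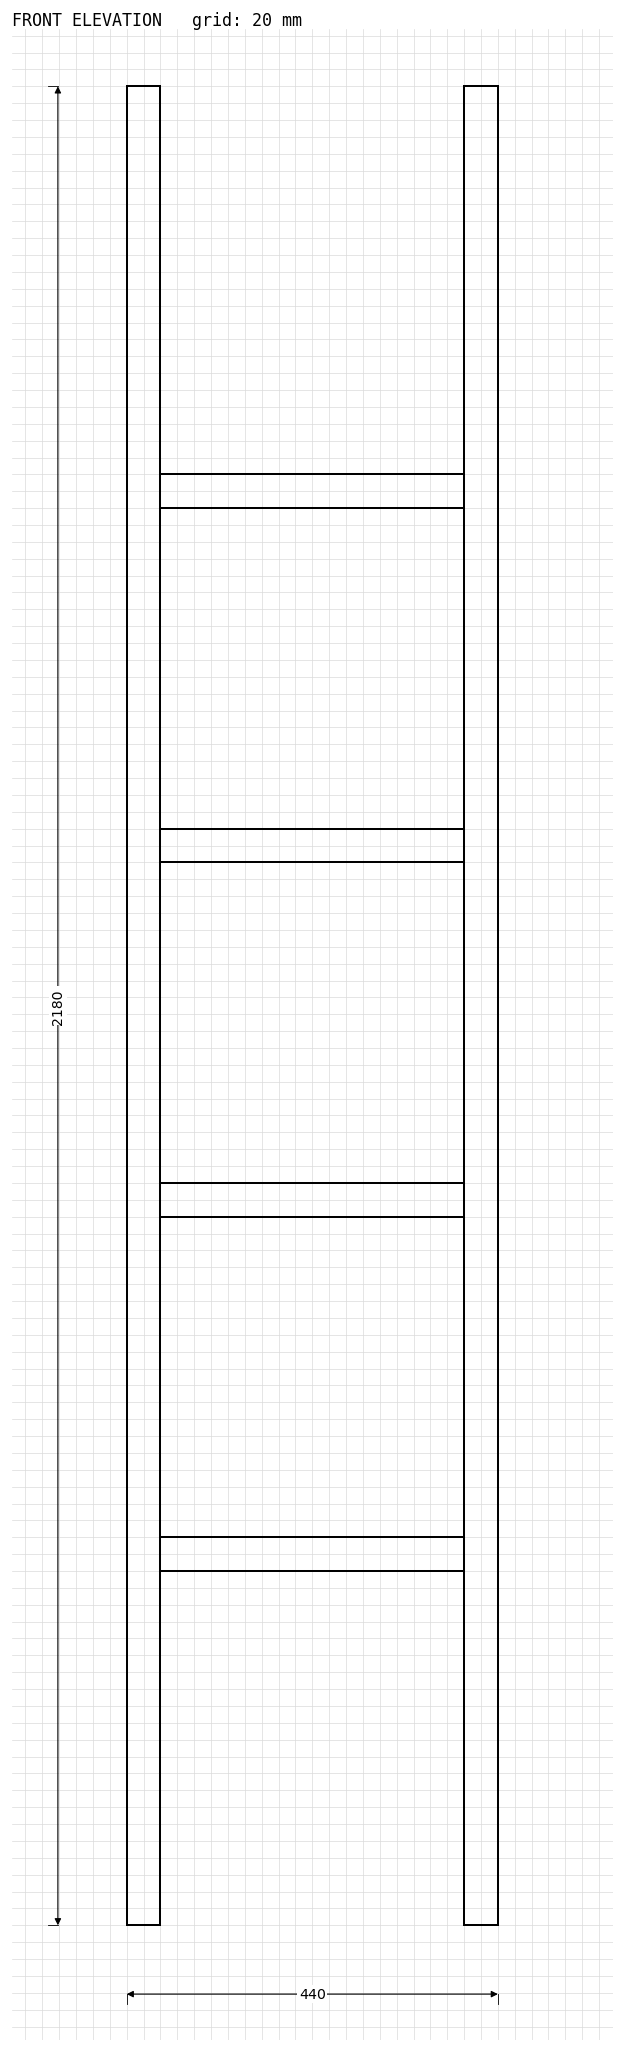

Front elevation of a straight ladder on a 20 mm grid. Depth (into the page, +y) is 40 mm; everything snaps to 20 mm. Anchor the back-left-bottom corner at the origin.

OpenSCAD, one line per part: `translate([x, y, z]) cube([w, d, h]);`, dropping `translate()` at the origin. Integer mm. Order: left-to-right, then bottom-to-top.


cube([40, 40, 2180]);
translate([40, 0, 420]) cube([360, 40, 40]);
translate([40, 0, 840]) cube([360, 40, 40]);
translate([40, 0, 1260]) cube([360, 40, 40]);
translate([40, 0, 1680]) cube([360, 40, 40]);
translate([400, 0, 0]) cube([40, 40, 2180]);


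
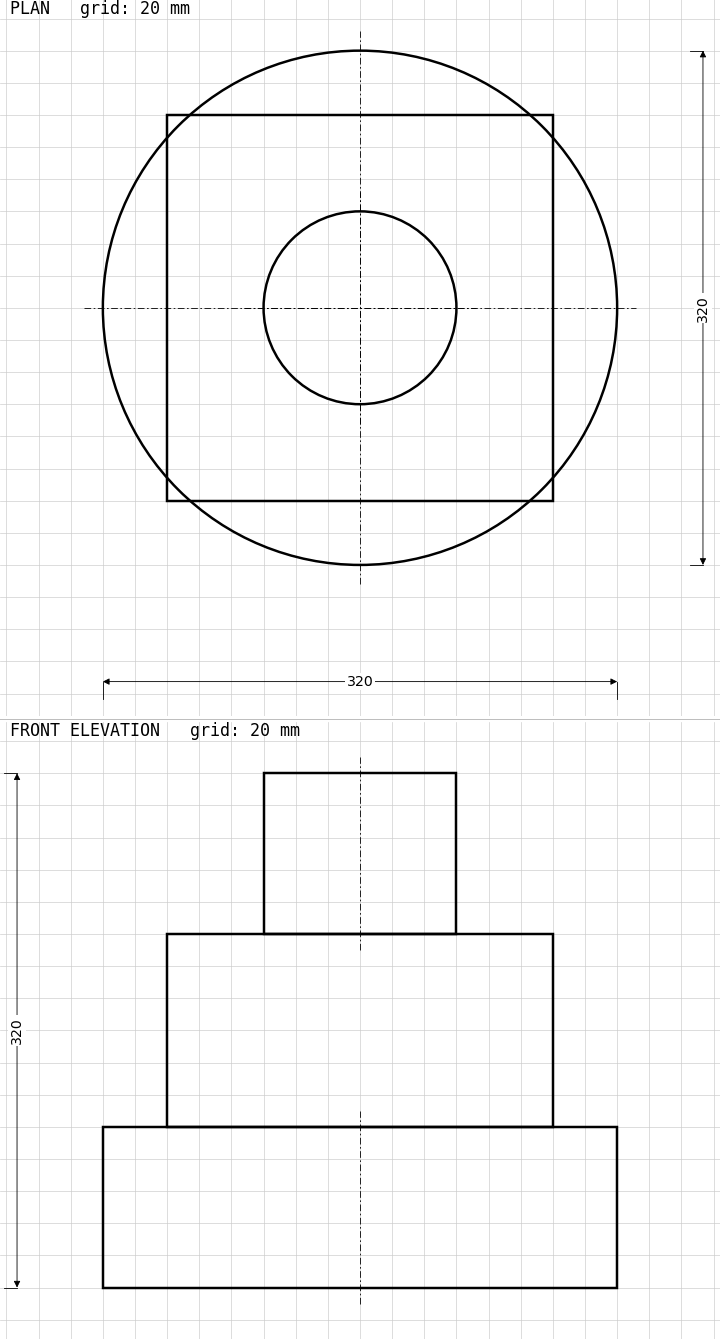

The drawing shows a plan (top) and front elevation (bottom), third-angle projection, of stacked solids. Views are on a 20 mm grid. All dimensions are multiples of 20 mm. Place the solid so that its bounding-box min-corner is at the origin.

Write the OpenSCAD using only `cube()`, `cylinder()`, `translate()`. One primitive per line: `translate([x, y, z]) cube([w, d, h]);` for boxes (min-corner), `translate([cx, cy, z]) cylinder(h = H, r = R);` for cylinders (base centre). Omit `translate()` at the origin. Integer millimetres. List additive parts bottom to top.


translate([160, 160, 0]) cylinder(h = 100, r = 160);
translate([40, 40, 100]) cube([240, 240, 120]);
translate([160, 160, 220]) cylinder(h = 100, r = 60);


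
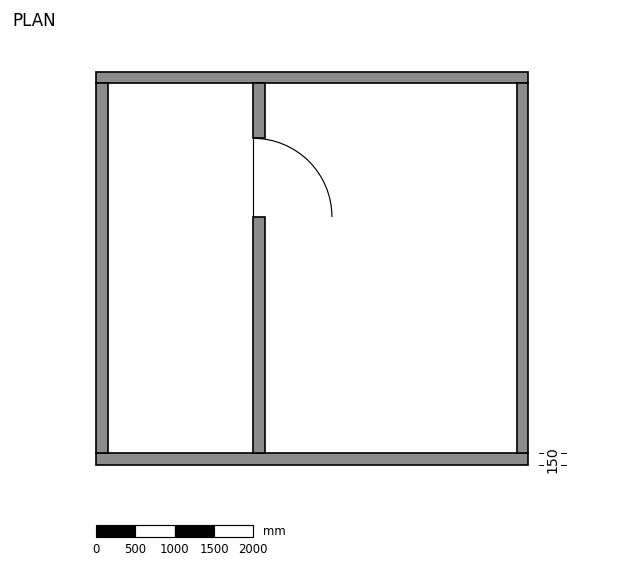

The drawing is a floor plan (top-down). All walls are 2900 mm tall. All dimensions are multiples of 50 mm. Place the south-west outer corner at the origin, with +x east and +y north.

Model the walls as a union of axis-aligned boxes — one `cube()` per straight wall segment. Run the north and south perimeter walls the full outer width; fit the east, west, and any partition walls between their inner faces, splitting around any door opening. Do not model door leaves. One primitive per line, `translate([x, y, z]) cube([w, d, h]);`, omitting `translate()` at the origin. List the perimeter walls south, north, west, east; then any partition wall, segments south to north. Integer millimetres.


cube([5500, 150, 2900]);
translate([0, 4850, 0]) cube([5500, 150, 2900]);
translate([0, 150, 0]) cube([150, 4700, 2900]);
translate([5350, 150, 0]) cube([150, 4700, 2900]);
translate([2000, 150, 0]) cube([150, 3000, 2900]);
translate([2000, 4150, 0]) cube([150, 700, 2900]);


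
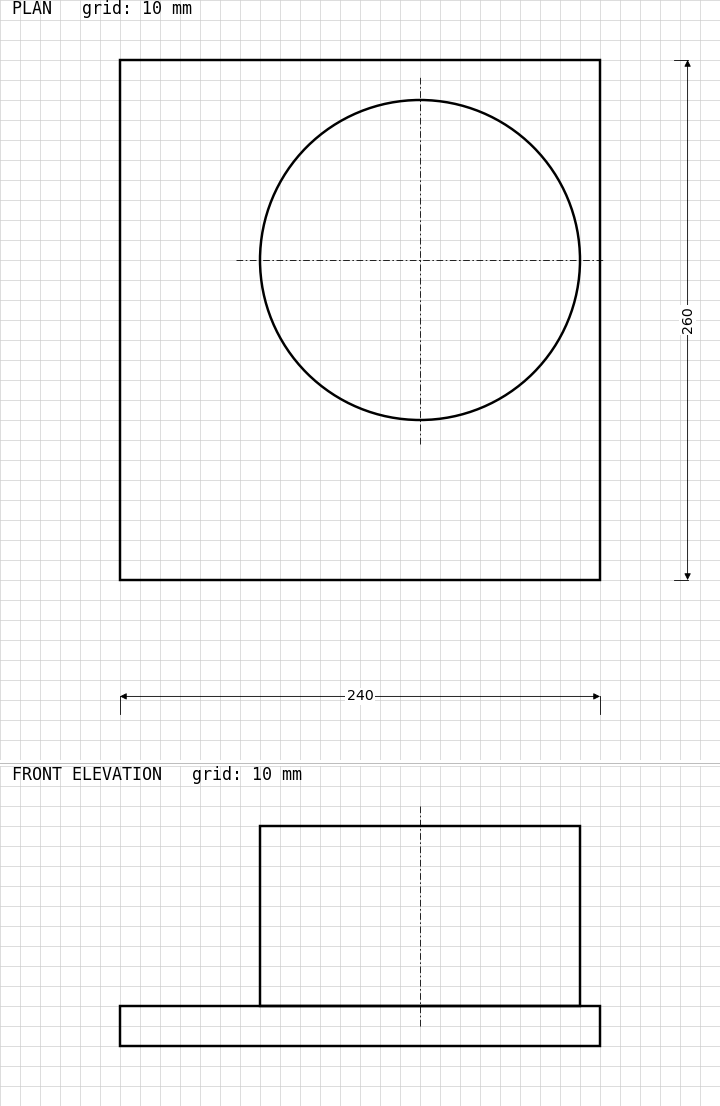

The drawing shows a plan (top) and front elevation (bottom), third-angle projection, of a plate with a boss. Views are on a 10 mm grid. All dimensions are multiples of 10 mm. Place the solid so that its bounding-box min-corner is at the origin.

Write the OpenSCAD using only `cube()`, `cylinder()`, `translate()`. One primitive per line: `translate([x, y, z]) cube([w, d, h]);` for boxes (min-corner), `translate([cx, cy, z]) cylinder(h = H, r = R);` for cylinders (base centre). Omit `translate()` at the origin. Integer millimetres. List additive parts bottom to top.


cube([240, 260, 20]);
translate([150, 160, 20]) cylinder(h = 90, r = 80);
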